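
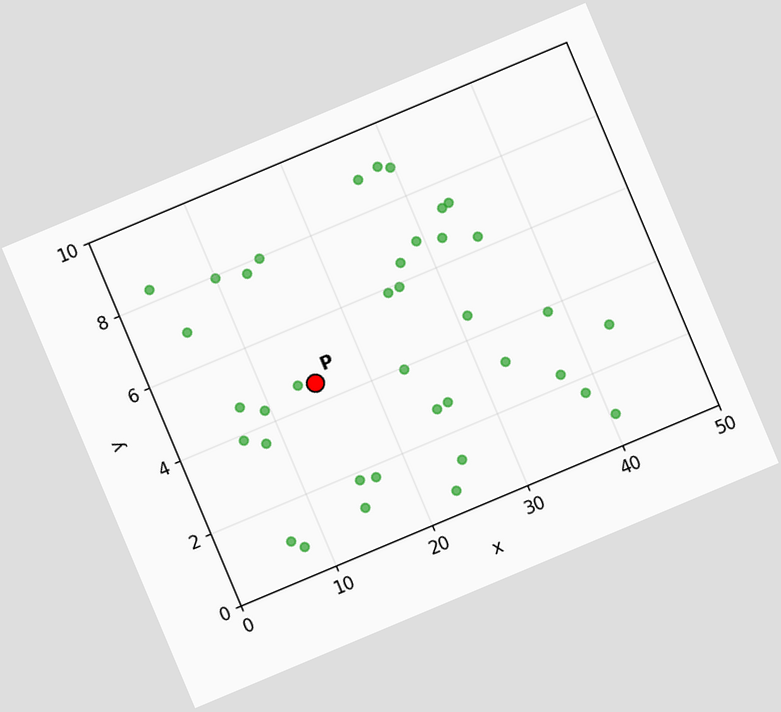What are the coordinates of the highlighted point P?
The chart is tilted about 23° counter-clockwise. Following the gridlines from P to each axis, P sits at (15, 4.5).

(15, 4.5)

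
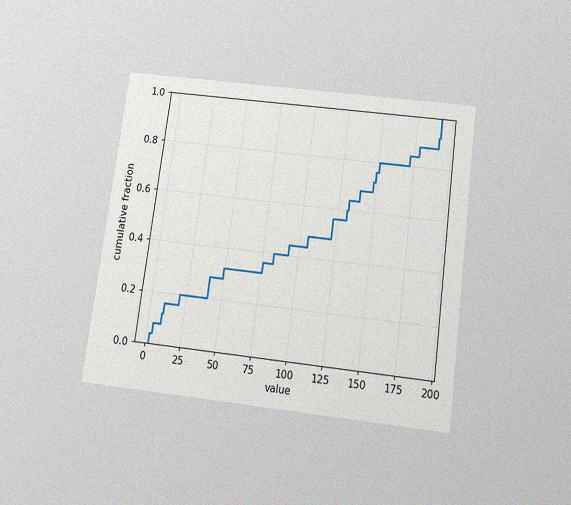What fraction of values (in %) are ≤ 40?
The chart is tilted about 8° clockwise and viewed slightly from below, with some photo noise. At x=40 the ECDF step is at 28%.

28%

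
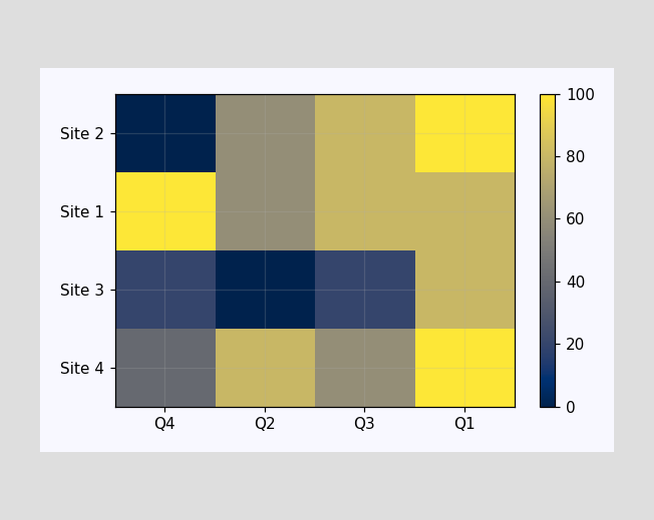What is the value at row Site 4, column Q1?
Matching cell (Site 4, Q1) against the colorbar gives 100.

100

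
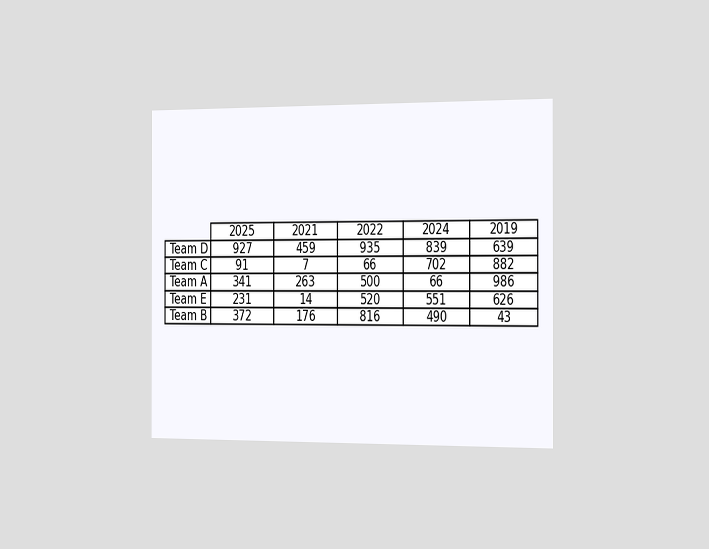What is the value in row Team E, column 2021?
The chart is viewed slightly from the right. The (Team E, 2021) cell reads 14.

14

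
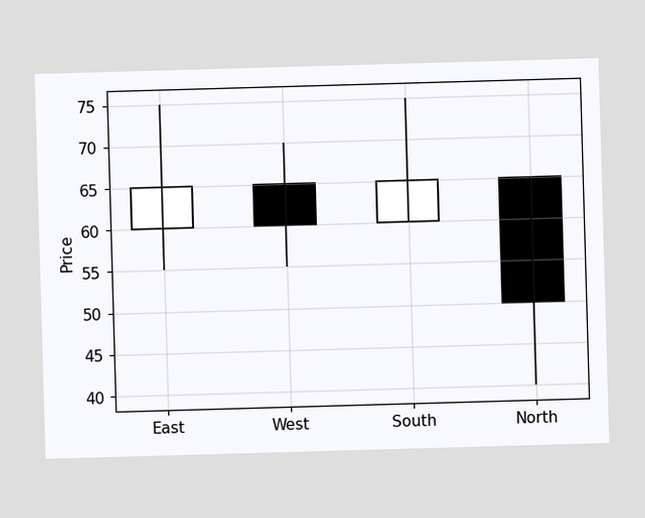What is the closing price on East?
65

The East candle closes at 65.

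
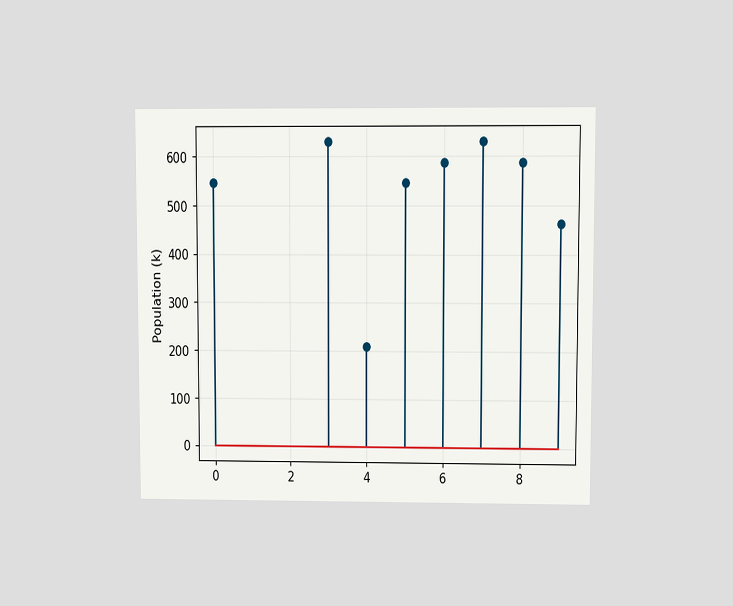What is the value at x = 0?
The chart is viewed at a slight angle. The stem at x=0 reaches 546k.

546k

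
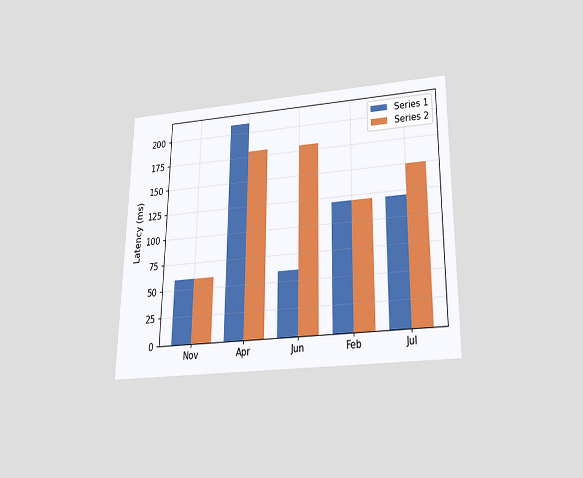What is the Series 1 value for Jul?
The chart is viewed slightly from below. The Series 1 bar at Jul reaches 120ms on the y-axis.

120ms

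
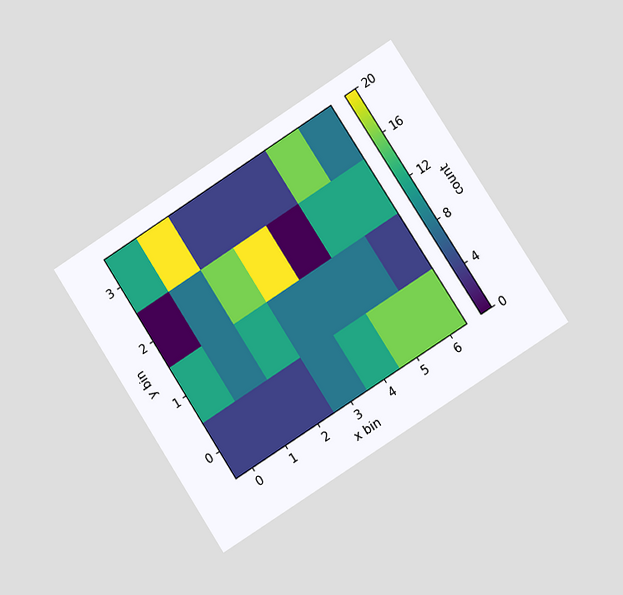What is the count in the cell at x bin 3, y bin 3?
The chart is tilted about 33° counter-clockwise and viewed at a slight angle. Matching the cell (3, 3) against the colorbar gives 4.

4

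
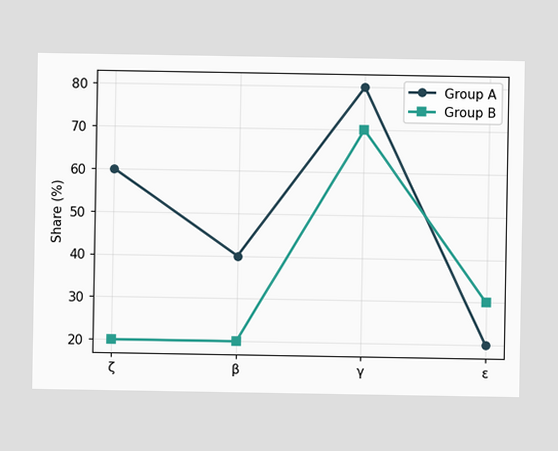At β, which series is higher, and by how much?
Group A, by 20%

At β, Group A sits above the other line by 20%.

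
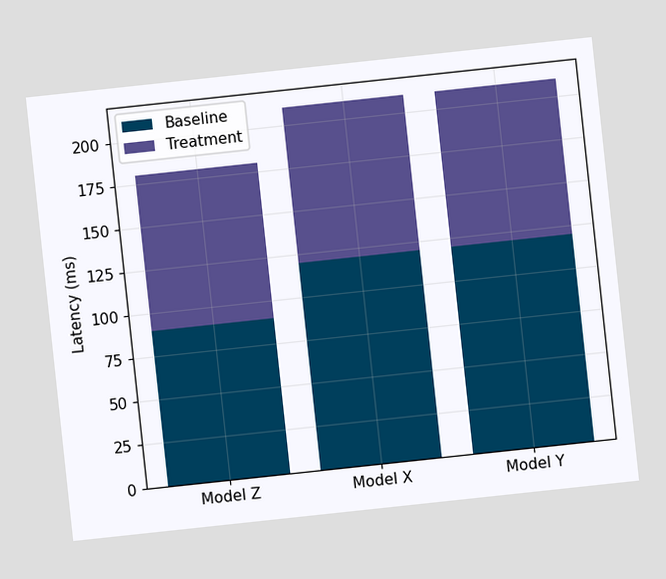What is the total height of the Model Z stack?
The chart is tilted about 6° counter-clockwise. The Model Z stack's top reaches 180ms on the y-axis.

180ms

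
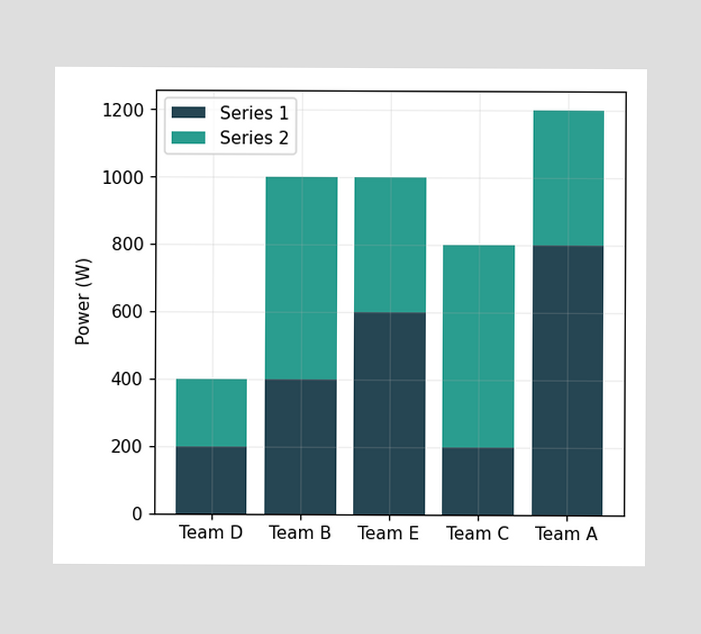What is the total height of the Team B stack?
The Team B stack's top reaches 1000W on the y-axis.

1000W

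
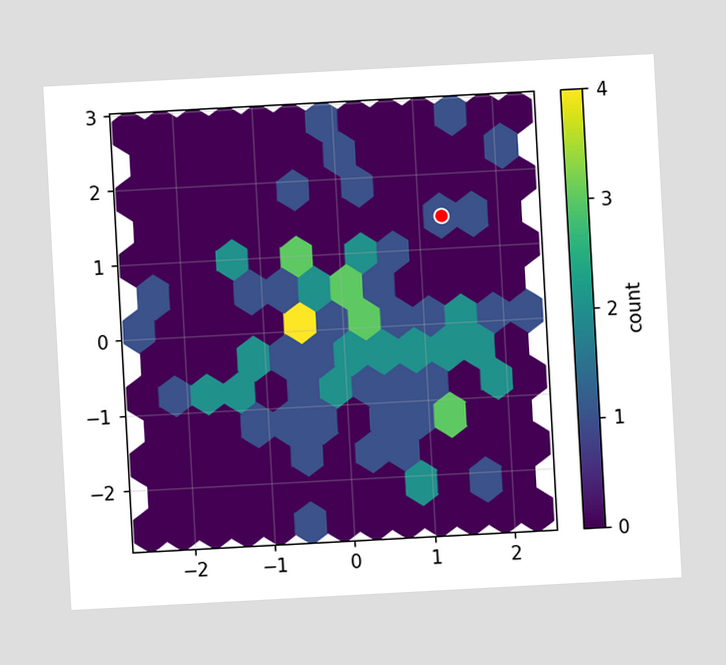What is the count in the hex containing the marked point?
The chart is tilted about 3° counter-clockwise. The marked hex reads 1 on the colorbar.

1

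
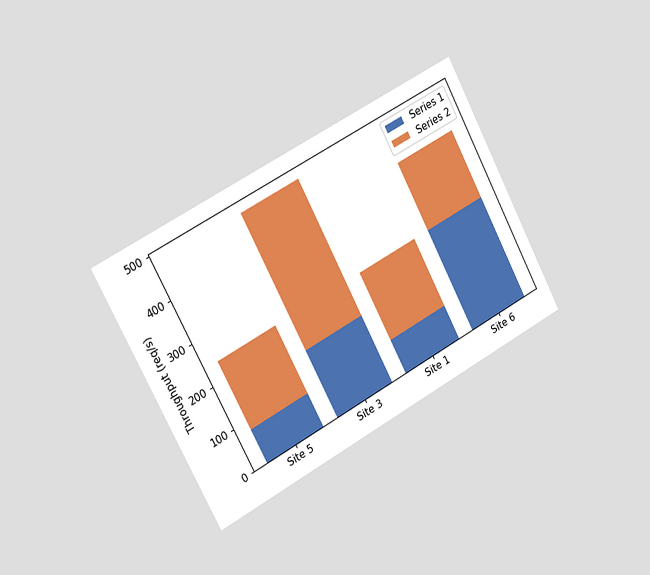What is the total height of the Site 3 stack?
480req/s

The chart is tilted about 28° counter-clockwise and viewed slightly from the left. The Site 3 stack's top reaches 480req/s on the y-axis.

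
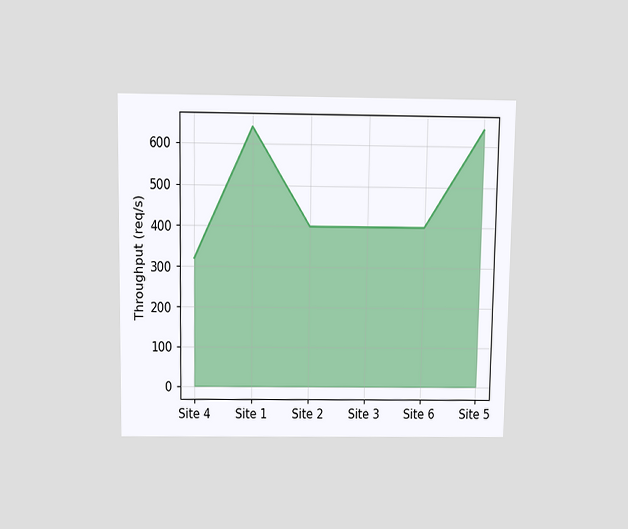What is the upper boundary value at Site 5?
640req/s

The chart is viewed slightly from above. At Site 5 the upper boundary is at 640req/s.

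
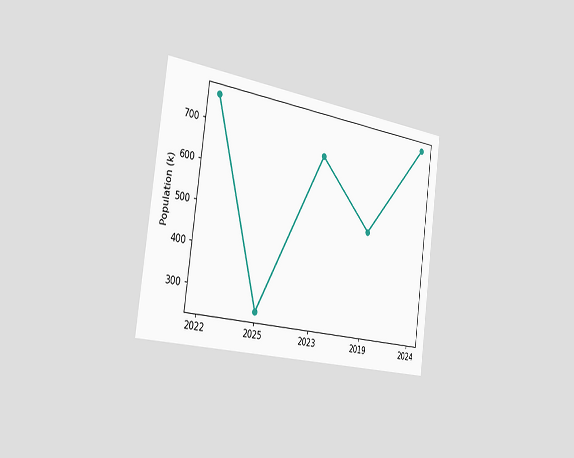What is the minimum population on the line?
255k

The chart is tilted about 8° clockwise and viewed slightly from the left. The lowest point is at 2025, and reading across to the y-axis gives 255k.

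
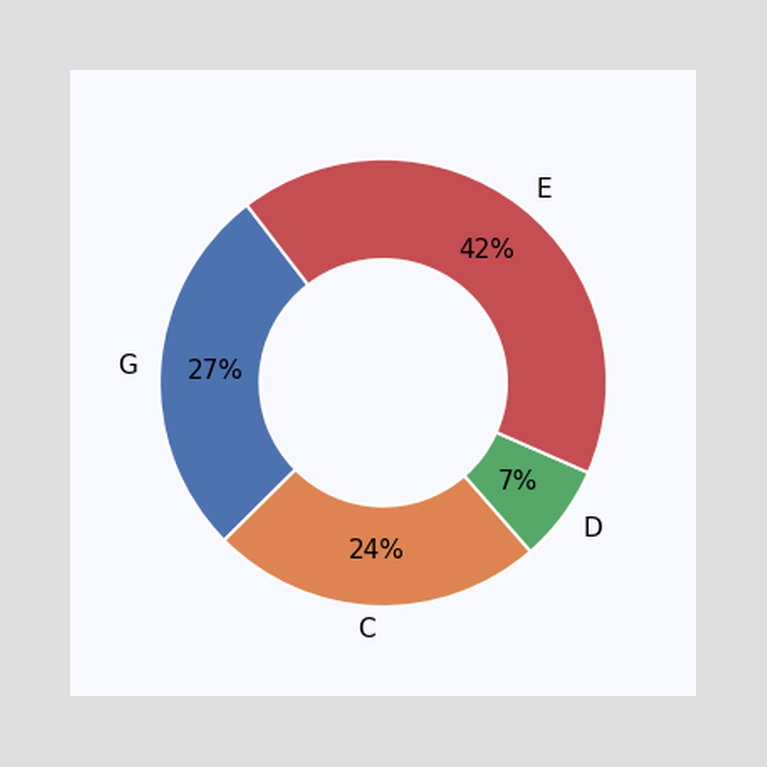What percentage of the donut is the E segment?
The E segment takes up 42% of the ring.

42%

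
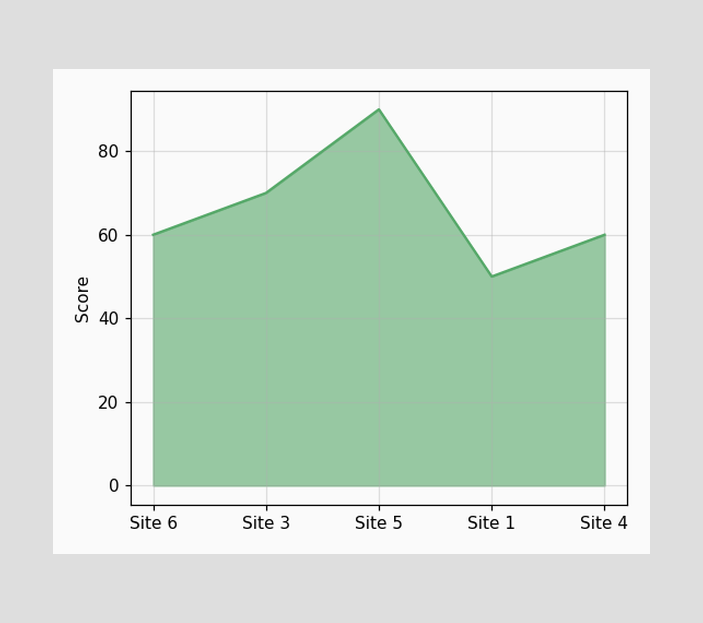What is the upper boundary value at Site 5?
At Site 5 the upper boundary is at 90.

90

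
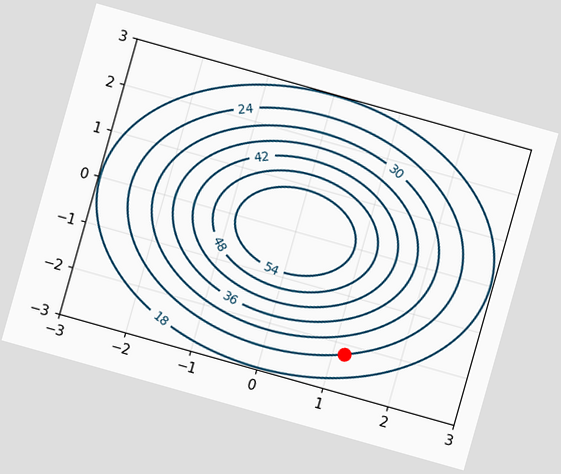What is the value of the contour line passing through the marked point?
The chart is tilted about 16° clockwise. The marked point sits on the contour labelled 24.

24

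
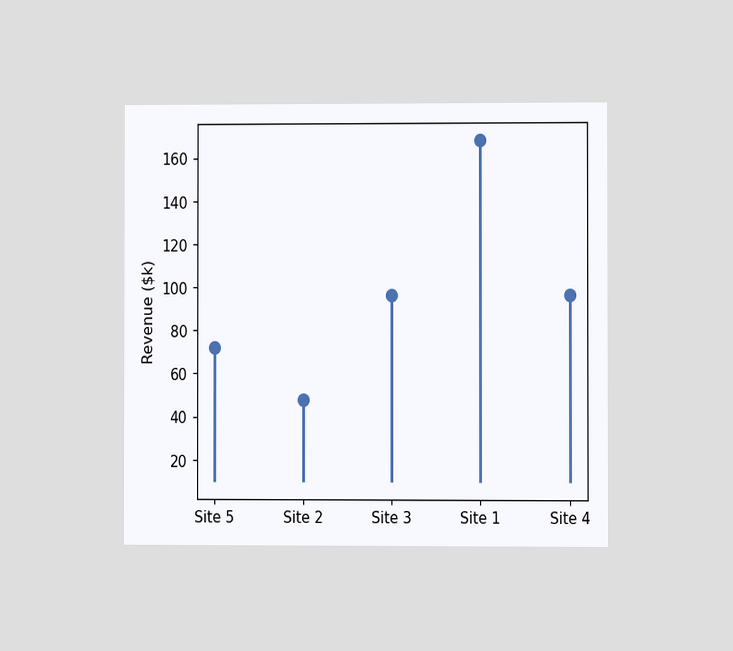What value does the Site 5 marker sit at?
The chart is viewed at a slight angle. The Site 5 marker sits at $72k.

$72k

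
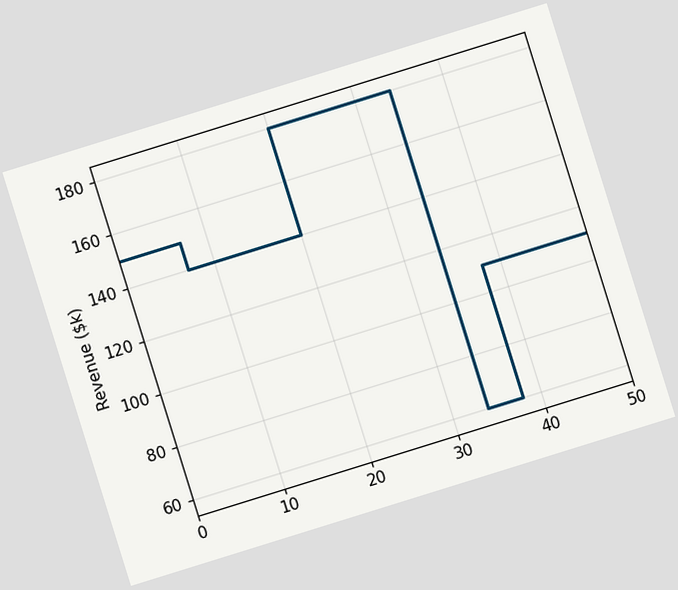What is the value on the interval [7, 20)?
The chart is tilted about 17° counter-clockwise. On [7, 20) the step sits at $140k.

$140k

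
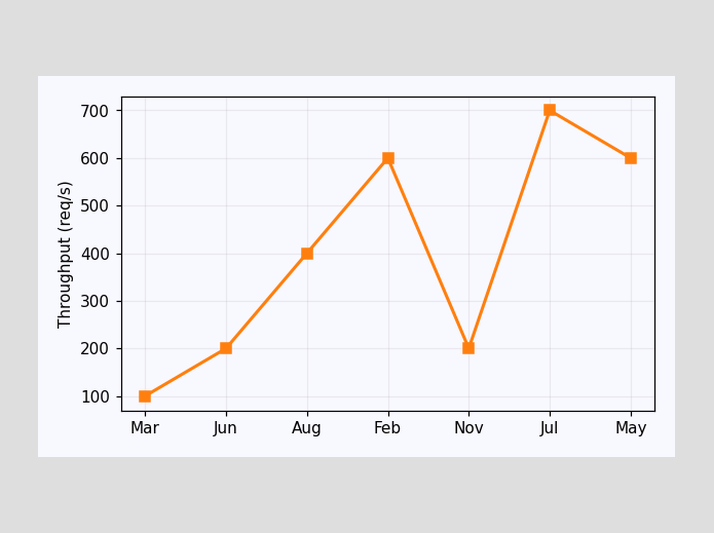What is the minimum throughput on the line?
100req/s

The lowest point is at Mar, and reading across to the y-axis gives 100req/s.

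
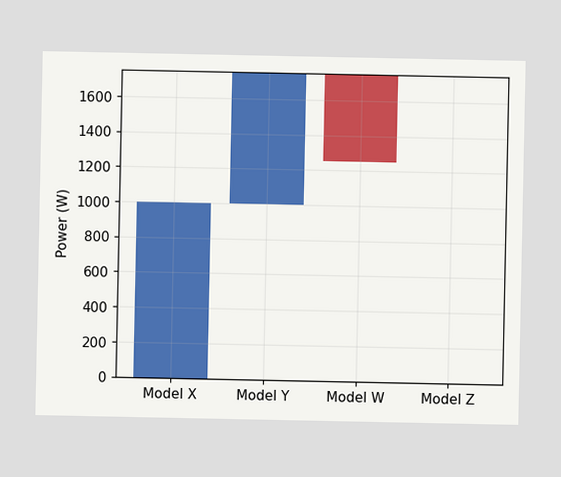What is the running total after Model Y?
1750W

After Model Y the running total reaches 1750W.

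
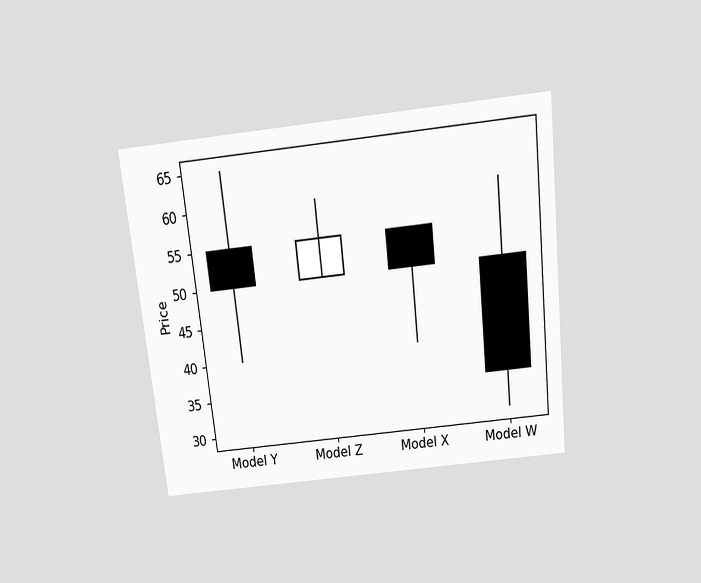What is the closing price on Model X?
The chart is tilted about 6° counter-clockwise and viewed slightly from above. The Model X candle closes at 50.

50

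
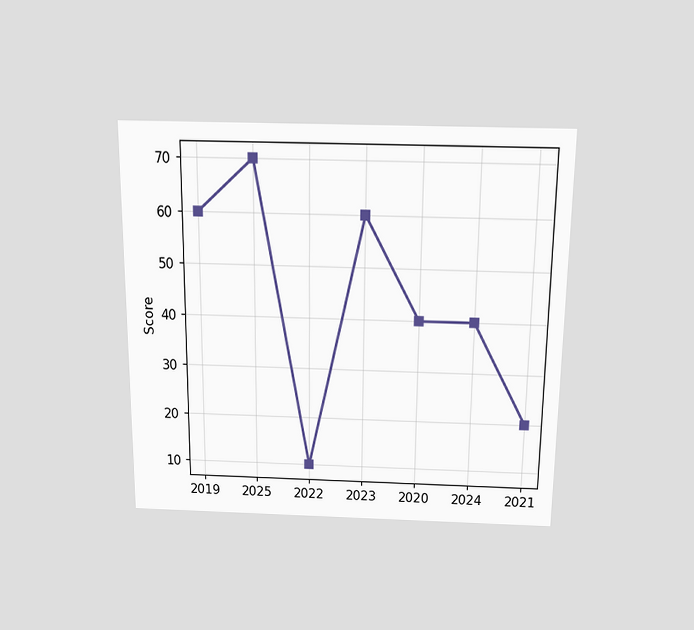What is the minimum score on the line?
10

The chart is viewed slightly from above. The lowest point is at 2022, and reading across to the y-axis gives 10.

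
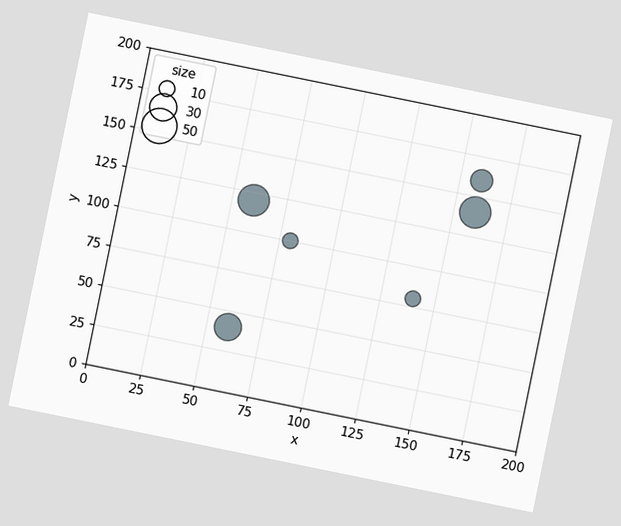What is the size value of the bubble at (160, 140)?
40

The chart is tilted about 12° clockwise. Matching the bubble at (160, 140) against the size legend gives 40.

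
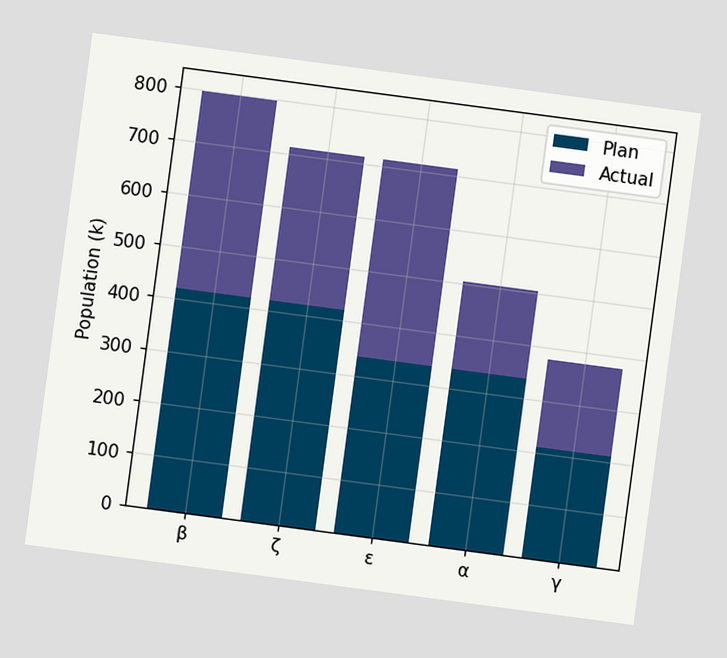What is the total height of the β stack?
798k

The chart is tilted about 8° clockwise. The β stack's top reaches 798k on the y-axis.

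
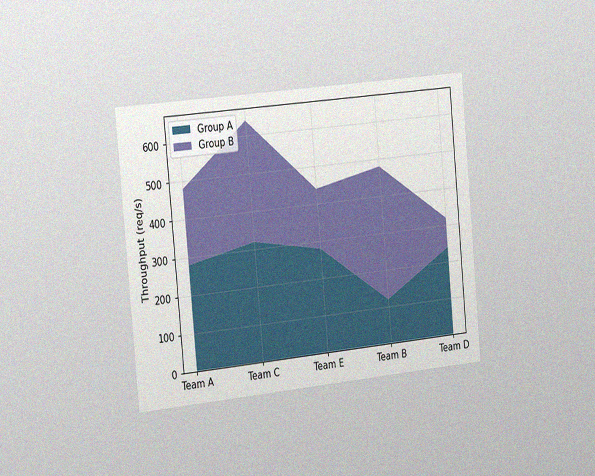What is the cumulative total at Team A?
The chart is tilted about 5° counter-clockwise and viewed slightly from the left, with some photo noise. The stacked total at Team A reaches 480req/s.

480req/s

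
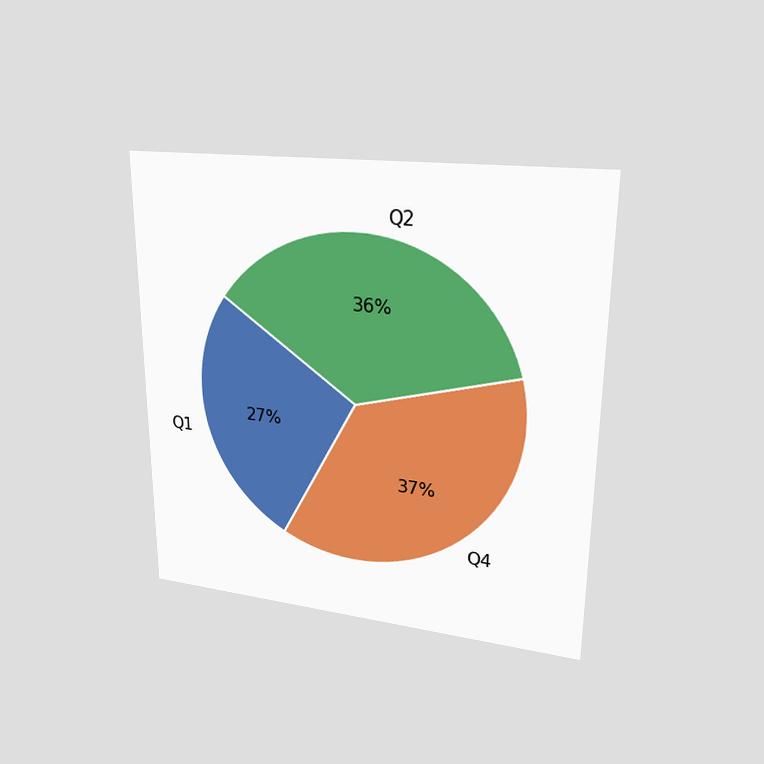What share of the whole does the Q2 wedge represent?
The chart is viewed at a slight angle. The Q2 slice takes up 36% of the pie.

36%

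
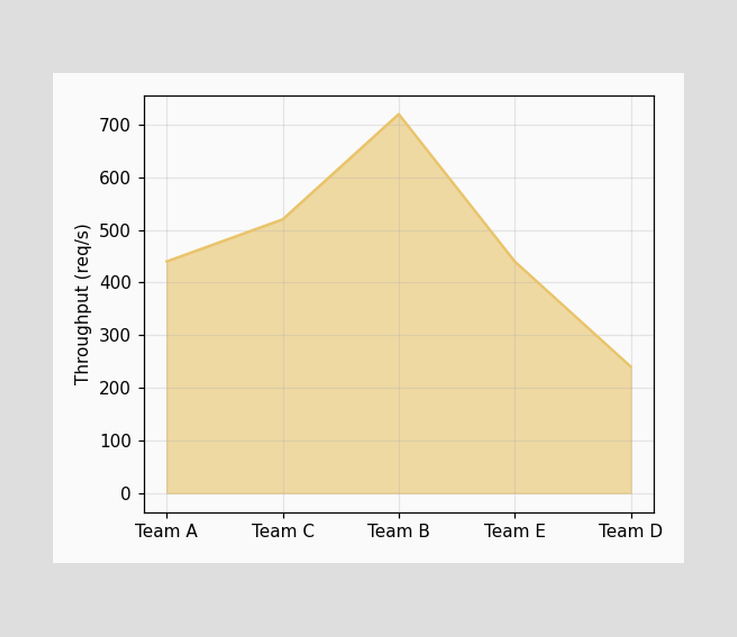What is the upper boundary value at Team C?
At Team C the upper boundary is at 520req/s.

520req/s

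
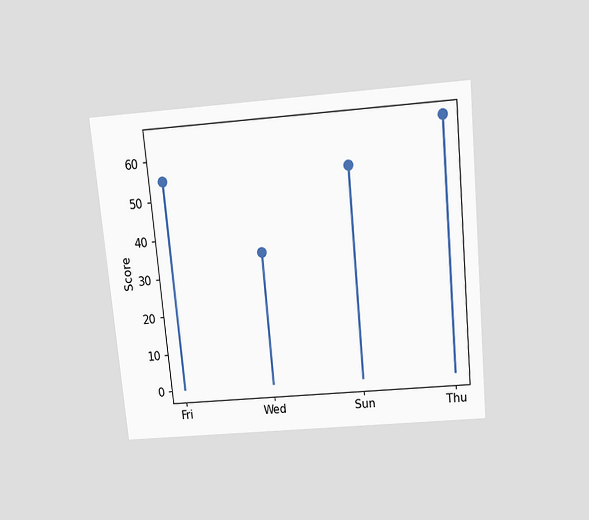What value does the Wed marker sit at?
The chart is tilted about 5° counter-clockwise and viewed slightly from above. The Wed marker sits at 35.

35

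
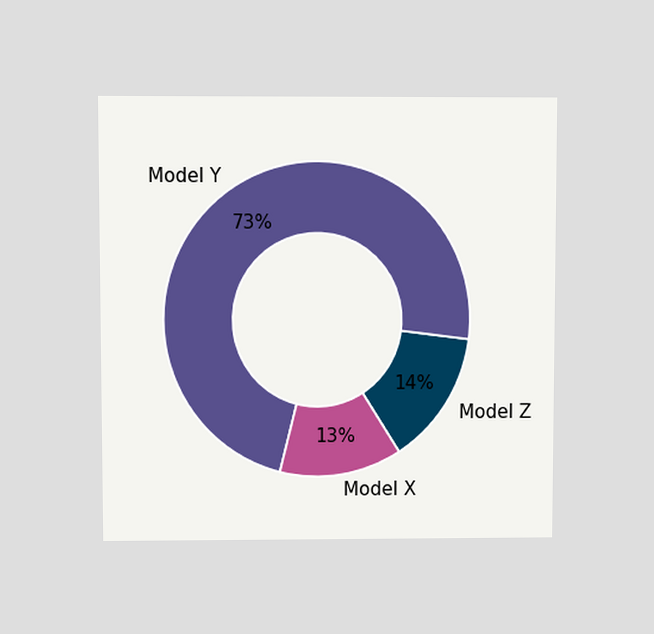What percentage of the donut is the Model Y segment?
73%

The chart is viewed at a slight angle. The Model Y segment takes up 73% of the ring.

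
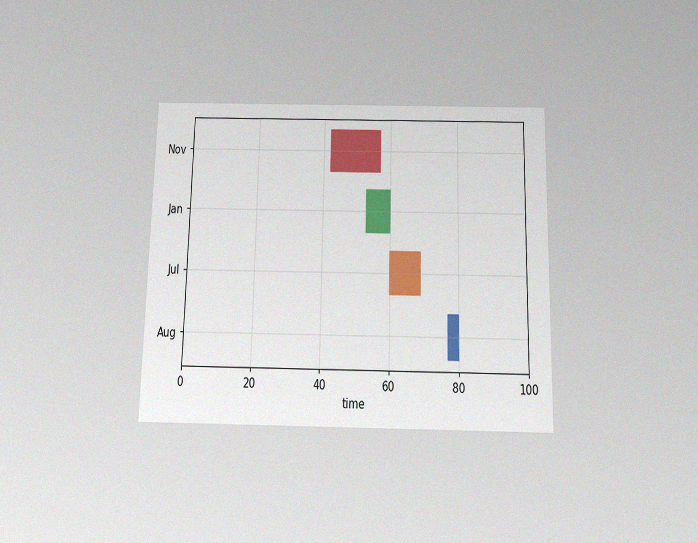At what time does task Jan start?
53

The chart is viewed slightly from below, with some photo noise. The Jan bar begins at t=53.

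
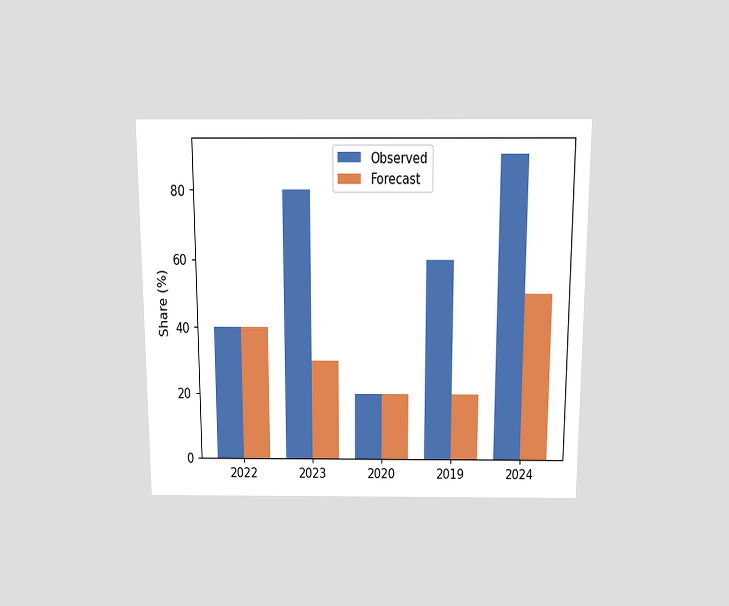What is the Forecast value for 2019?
20%

The chart is viewed slightly from above. The Forecast bar at 2019 reaches 20% on the y-axis.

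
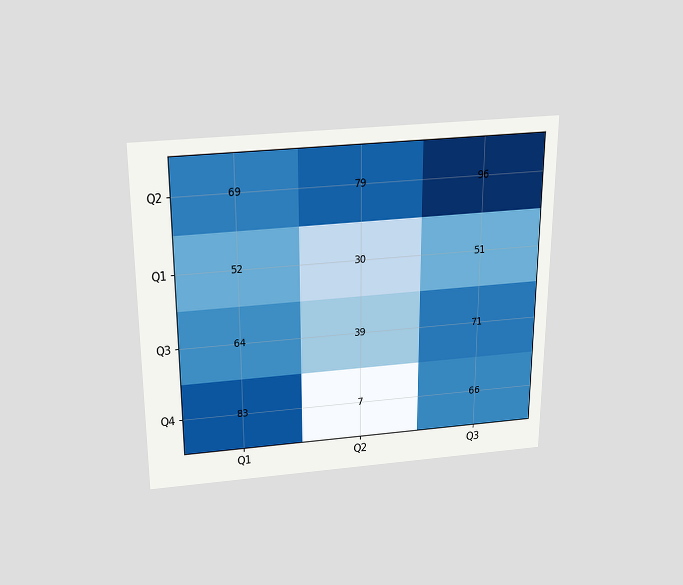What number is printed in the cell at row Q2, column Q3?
The chart is viewed slightly from above. The (Q2, Q3) cell reads 96.

96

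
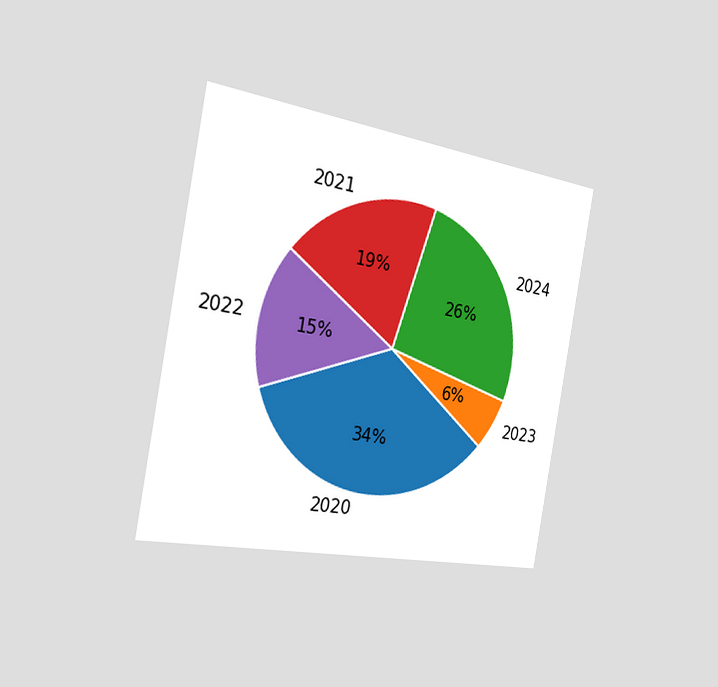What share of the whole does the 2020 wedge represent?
34%

The chart is tilted about 10° clockwise and viewed slightly from the left. The 2020 slice takes up 34% of the pie.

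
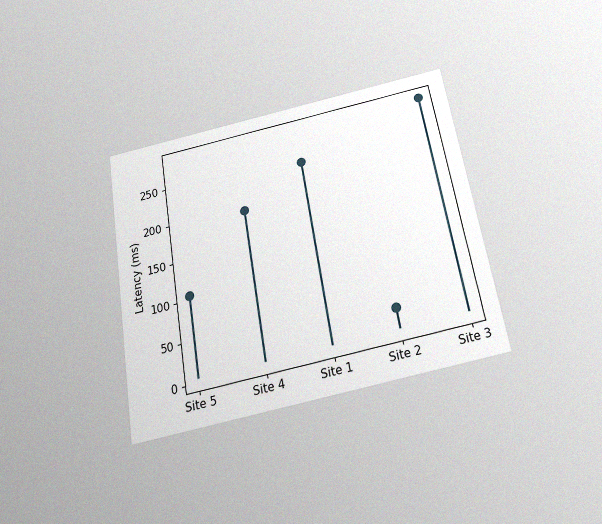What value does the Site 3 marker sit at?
The chart is tilted about 9° counter-clockwise and viewed slightly from below, with some photo noise. The Site 3 marker sits at 285ms.

285ms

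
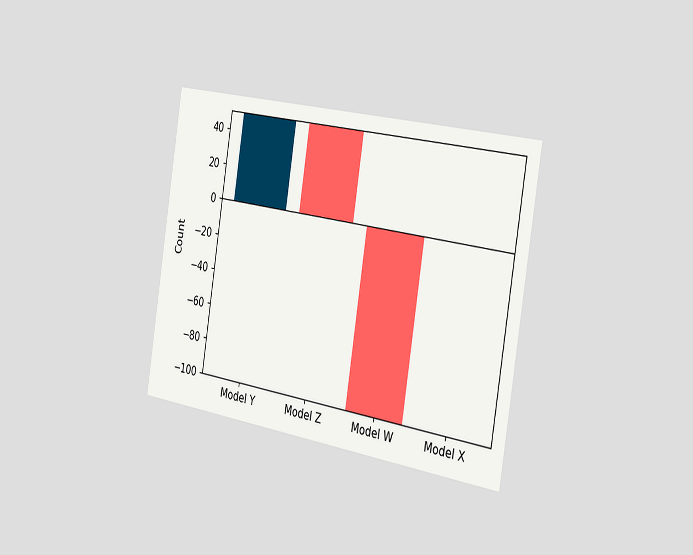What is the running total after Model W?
The chart is tilted about 9° clockwise and viewed slightly from the right. After Model W the running total reaches -100.

-100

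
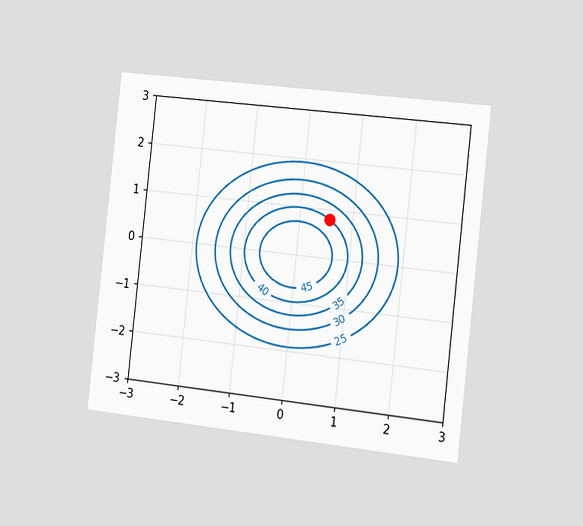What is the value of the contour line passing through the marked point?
40

The chart is tilted about 6° clockwise and viewed slightly from the right. The marked point sits on the contour labelled 40.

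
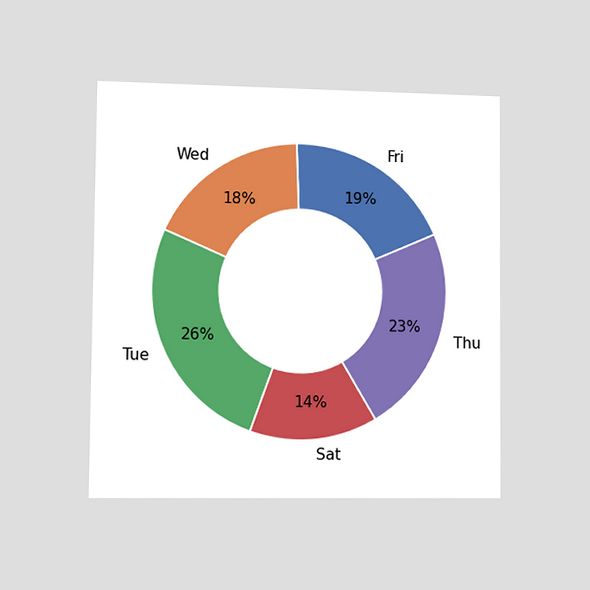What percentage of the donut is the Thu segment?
The chart is viewed slightly from the left. The Thu segment takes up 23% of the ring.

23%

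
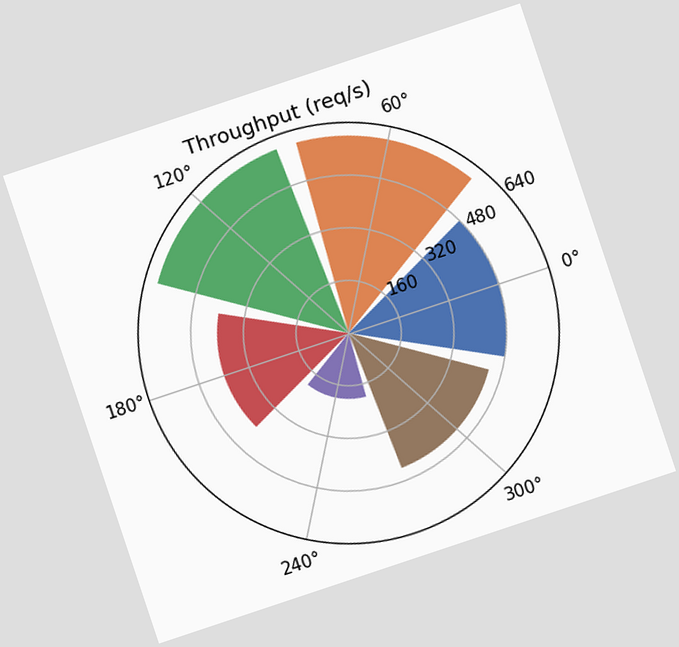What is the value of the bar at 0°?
The chart is tilted about 18° counter-clockwise. The bar at 0° reaches 480req/s on the radial axis.

480req/s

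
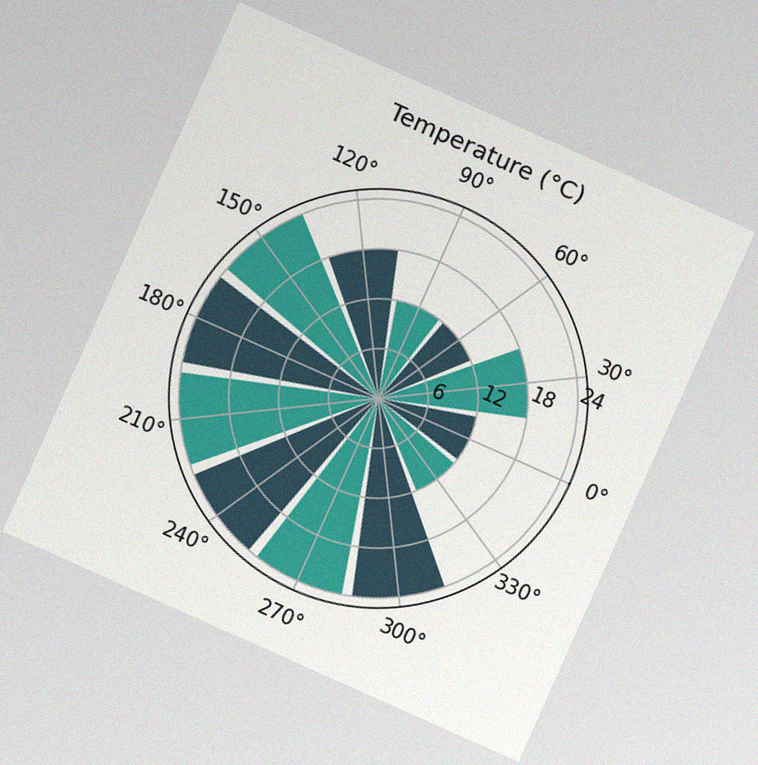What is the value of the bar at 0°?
12°C

The chart is tilted about 24° clockwise, with some photo noise. The bar at 0° reaches 12°C on the radial axis.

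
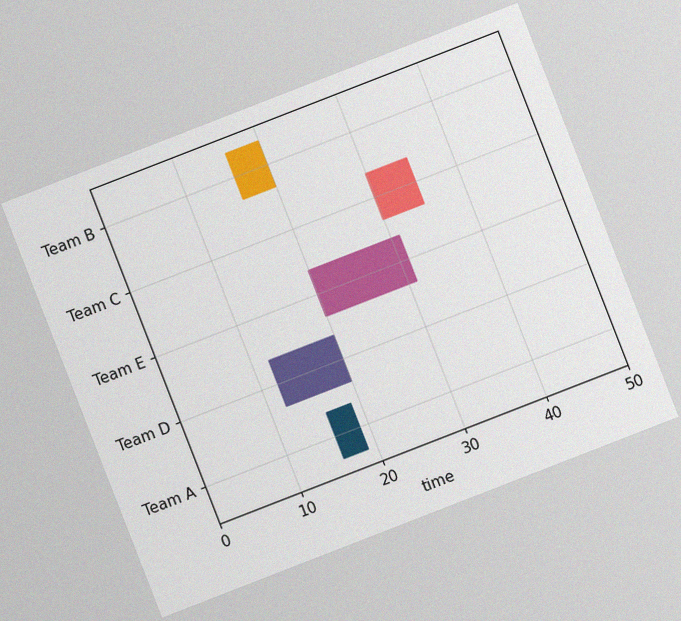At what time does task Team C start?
The chart is tilted about 21° counter-clockwise, with some photo noise. The Team C bar begins at t=30.

30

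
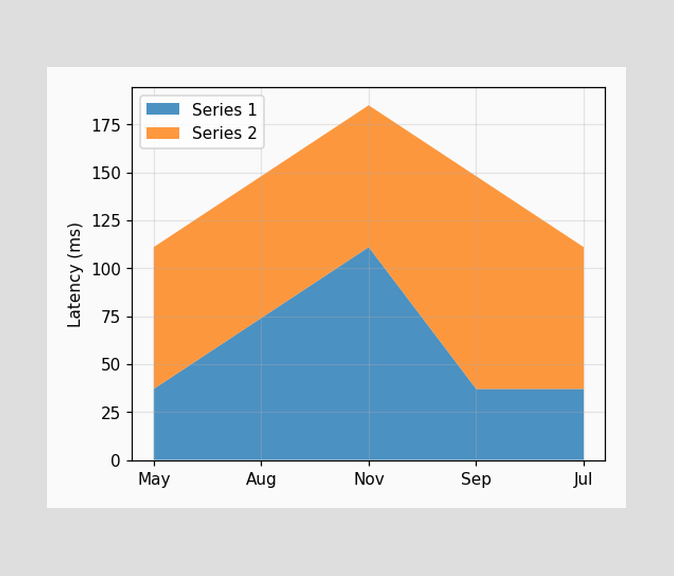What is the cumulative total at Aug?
The stacked total at Aug reaches 148ms.

148ms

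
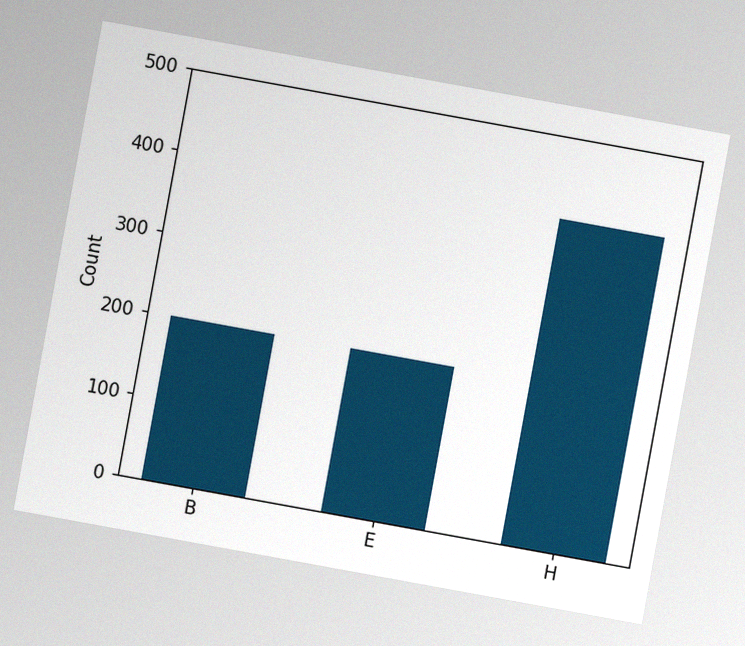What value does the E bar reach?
The chart is tilted about 10° clockwise, with some photo noise. Reading along the chart's y-axis, the E bar reaches 200.

200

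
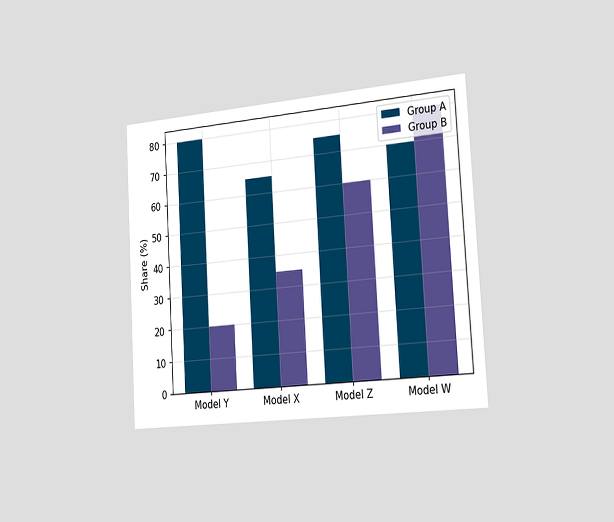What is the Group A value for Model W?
70%

The chart is tilted about 3° counter-clockwise and viewed slightly from the right. The Group A bar at Model W reaches 70% on the y-axis.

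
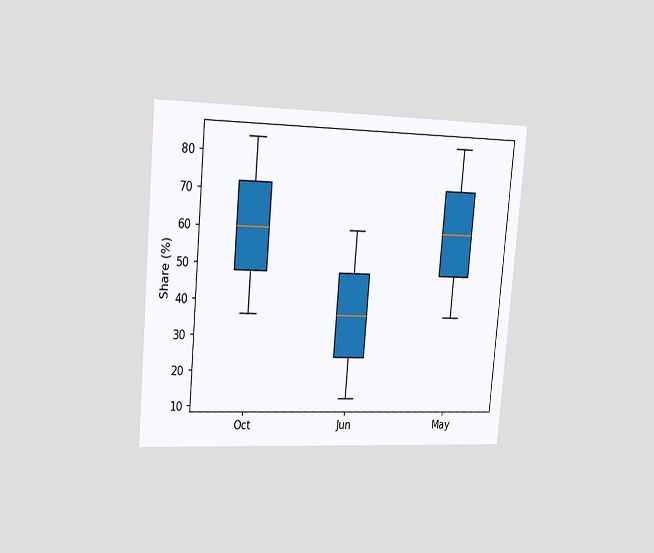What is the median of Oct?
The chart is tilted about 5° clockwise and viewed slightly from the left. The median line in the Oct box sits at 60%.

60%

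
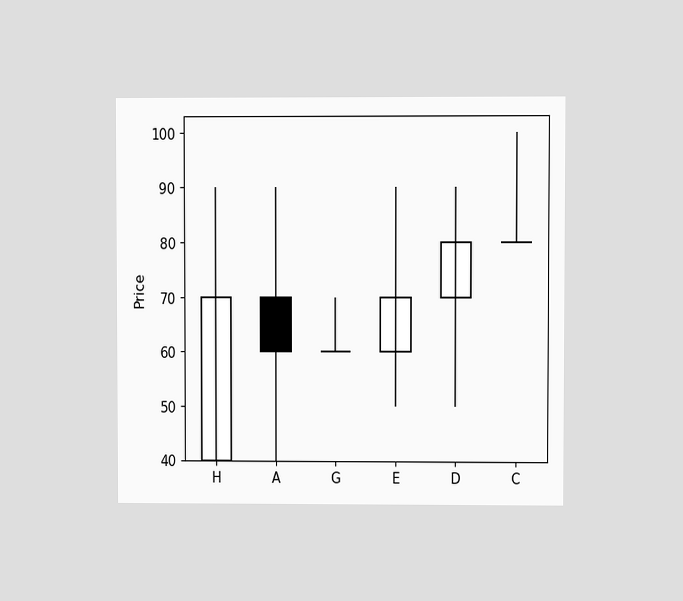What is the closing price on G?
60

The chart is viewed at a slight angle. The G candle closes at 60.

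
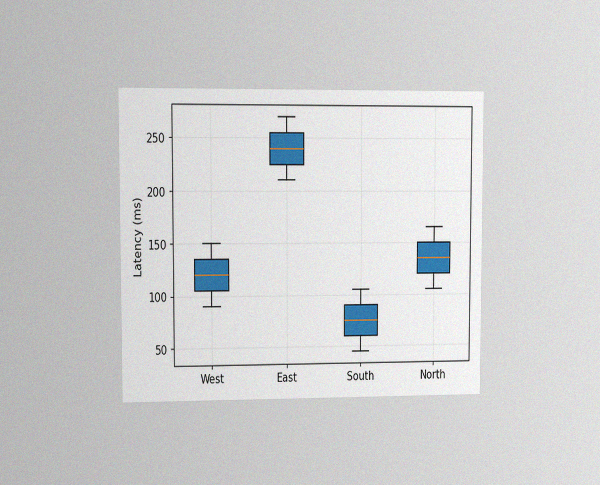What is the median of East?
The chart is viewed at a slight angle, with some photo noise. The median line in the East box sits at 240ms.

240ms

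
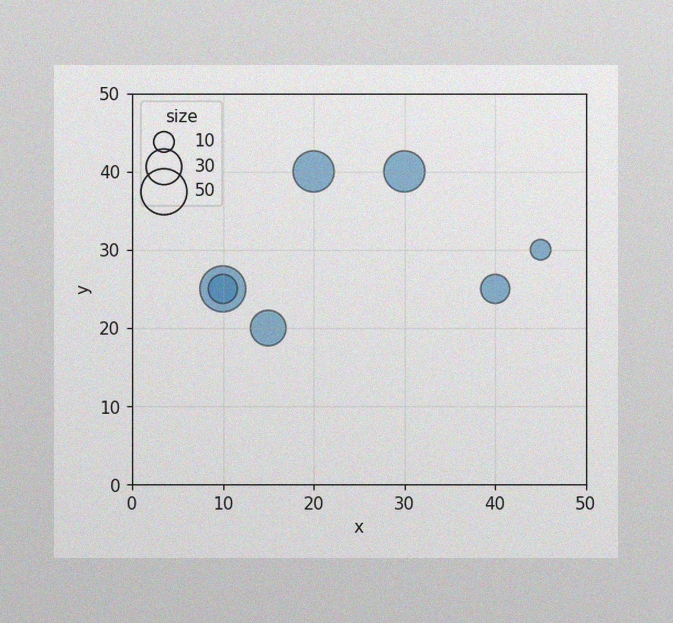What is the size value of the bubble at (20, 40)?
The image has some photo noise and uneven lighting. Matching the bubble at (20, 40) against the size legend gives 40.

40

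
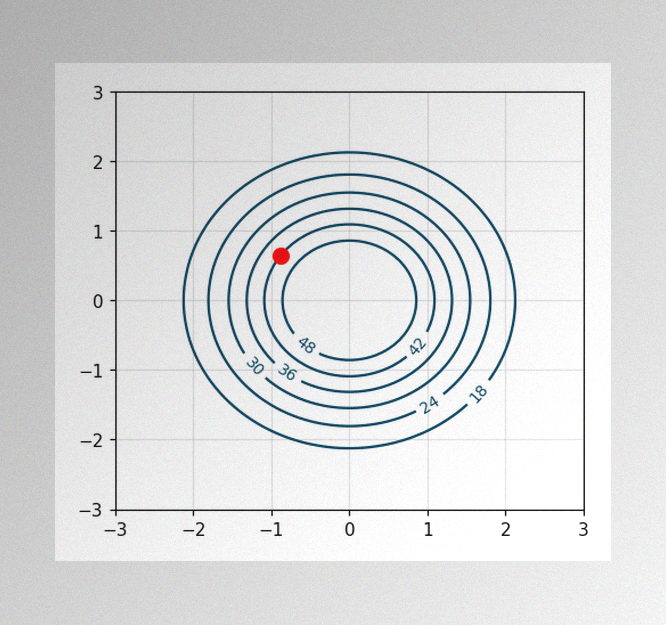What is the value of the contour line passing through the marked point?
42

The image has some photo noise and uneven lighting. The marked point sits on the contour labelled 42.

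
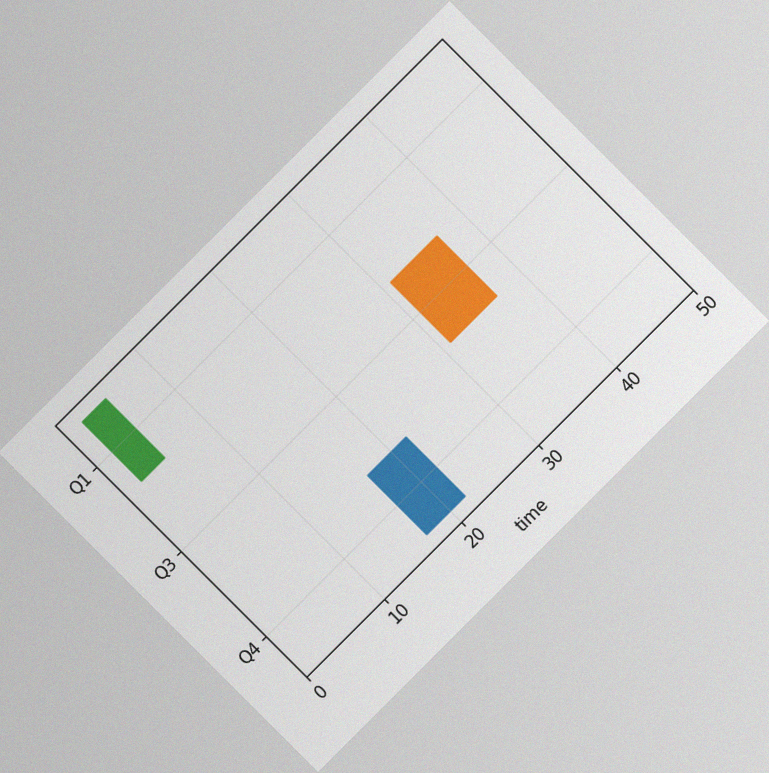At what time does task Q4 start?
The chart is tilted about 45° counter-clockwise, with some photo noise. The Q4 bar begins at t=17.

17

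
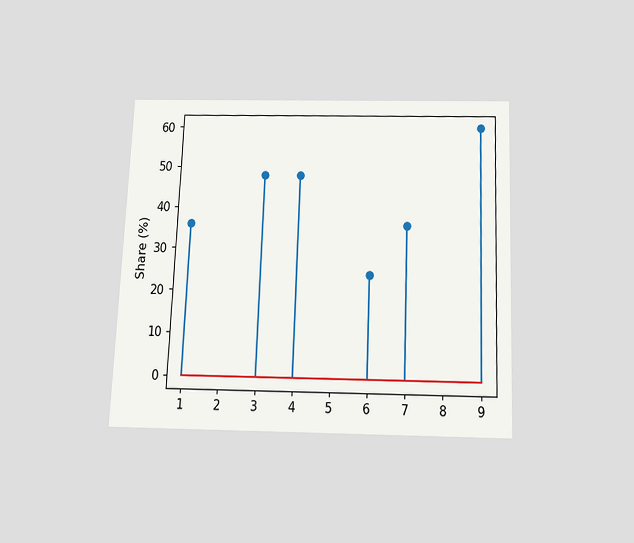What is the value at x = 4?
48%

The chart is tilted about 2° clockwise and viewed slightly from below. The stem at x=4 reaches 48%.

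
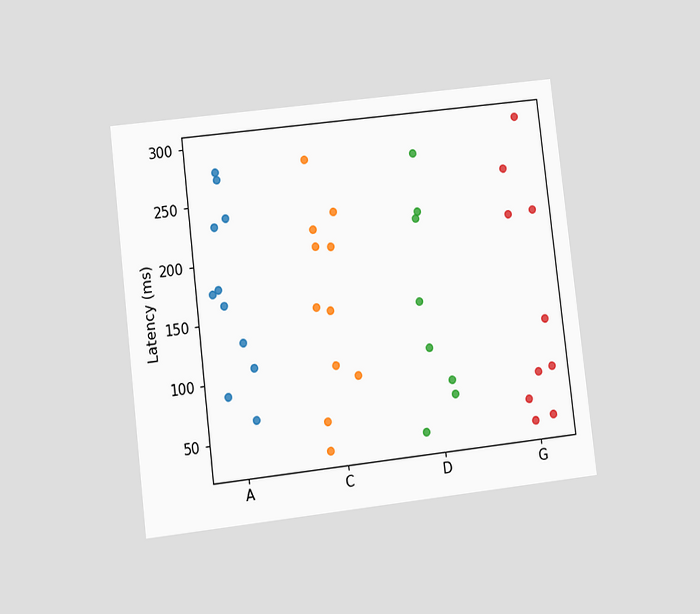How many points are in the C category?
The chart is tilted about 7° counter-clockwise and viewed at a slight angle. Counting the markers in the C column gives 11.

11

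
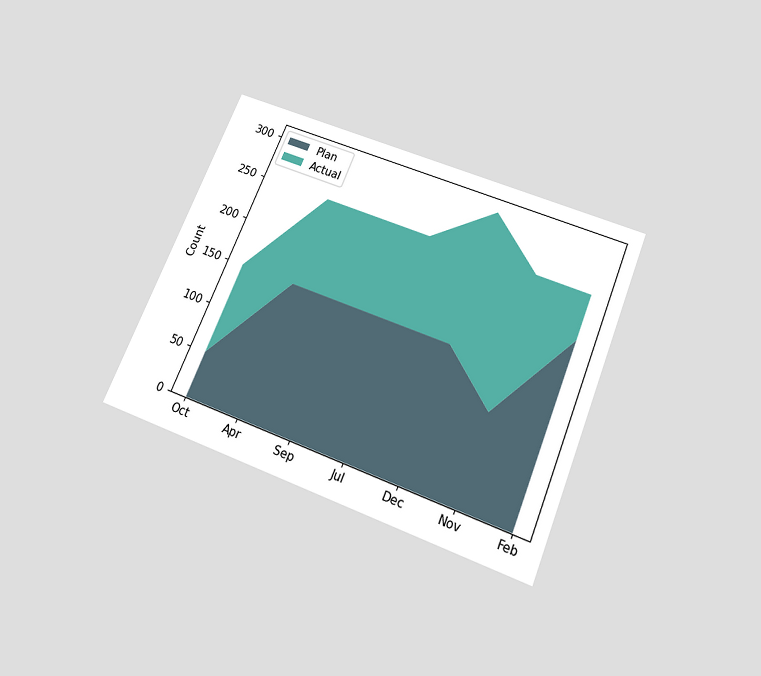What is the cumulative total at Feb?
The chart is tilted about 23° clockwise and viewed slightly from below. The stacked total at Feb reaches 250.

250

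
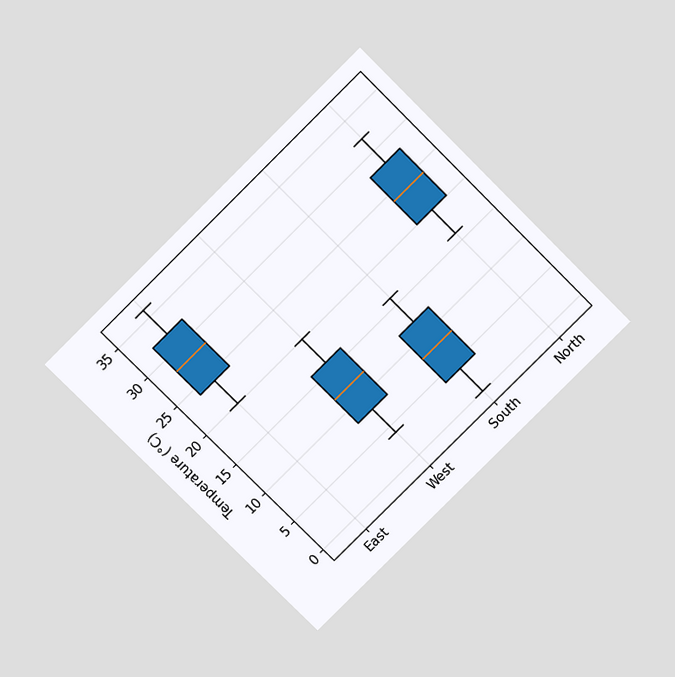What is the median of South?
8°C

The chart is tilted about 45° counter-clockwise and viewed slightly from above. The median line in the South box sits at 8°C.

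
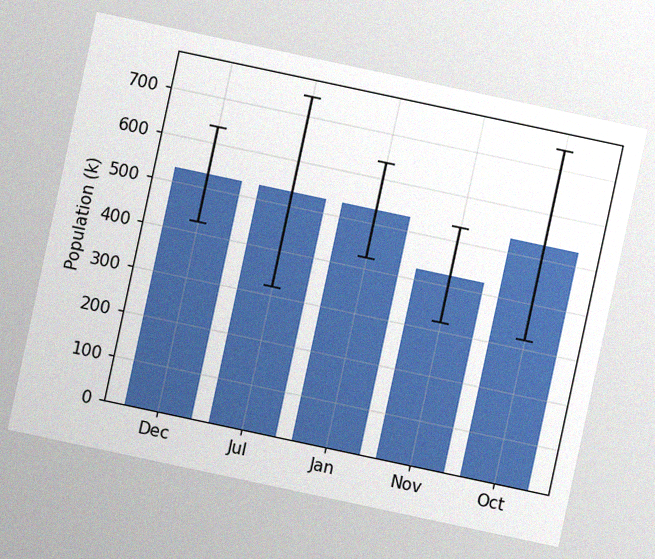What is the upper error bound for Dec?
636k

The chart is tilted about 12° clockwise, with some photo noise. The Dec bar's upper whisker reaches 636k.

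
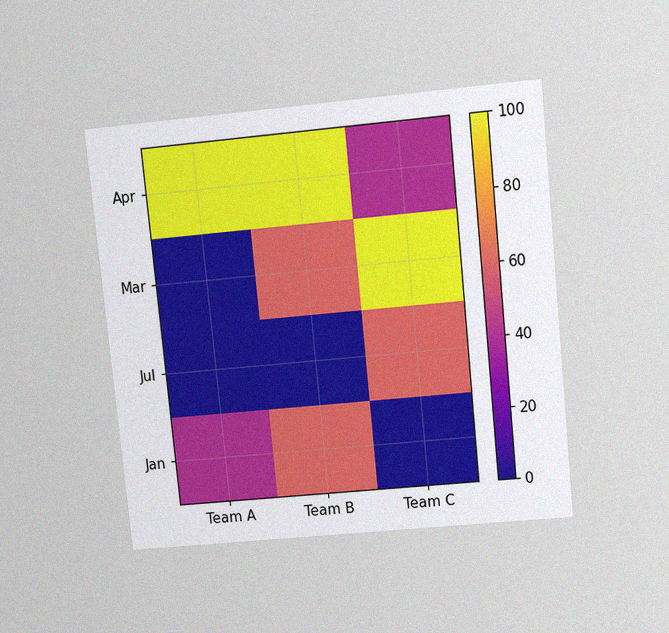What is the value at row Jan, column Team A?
The chart is tilted about 6° counter-clockwise and viewed at a slight angle, with some photo noise. Matching cell (Jan, Team A) against the colorbar gives 40.

40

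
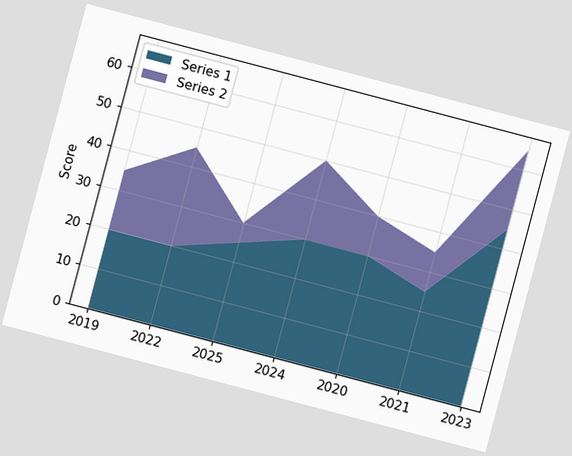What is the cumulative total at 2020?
40

The chart is tilted about 15° clockwise. The stacked total at 2020 reaches 40.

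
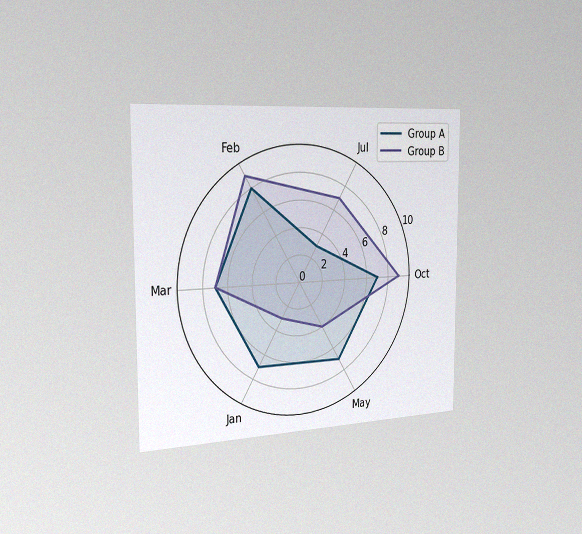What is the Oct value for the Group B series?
The chart is viewed slightly from the left, with some photo noise. On the Oct axis, Group B reaches 9.

9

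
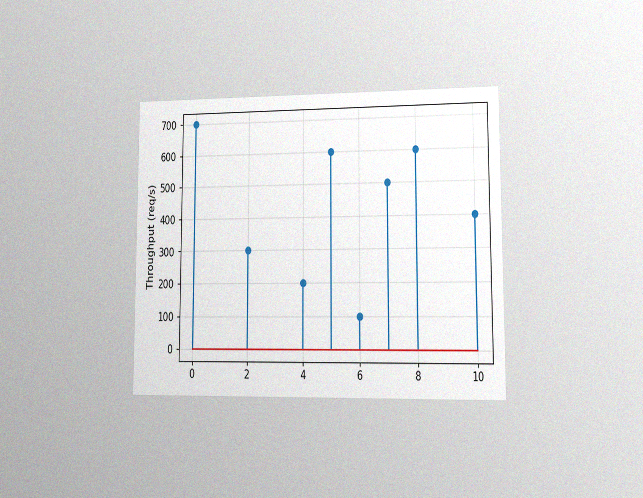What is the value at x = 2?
The chart is viewed at a slight angle, with some photo noise. The stem at x=2 reaches 300req/s.

300req/s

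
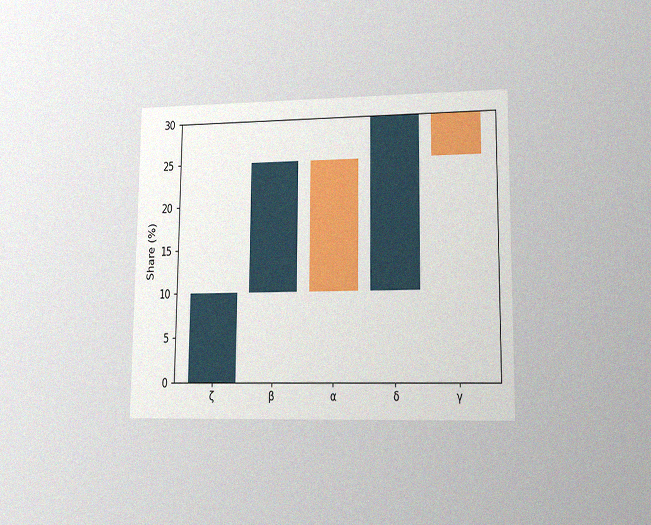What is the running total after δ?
The chart is viewed at a slight angle, with some photo noise. After δ the running total reaches 30%.

30%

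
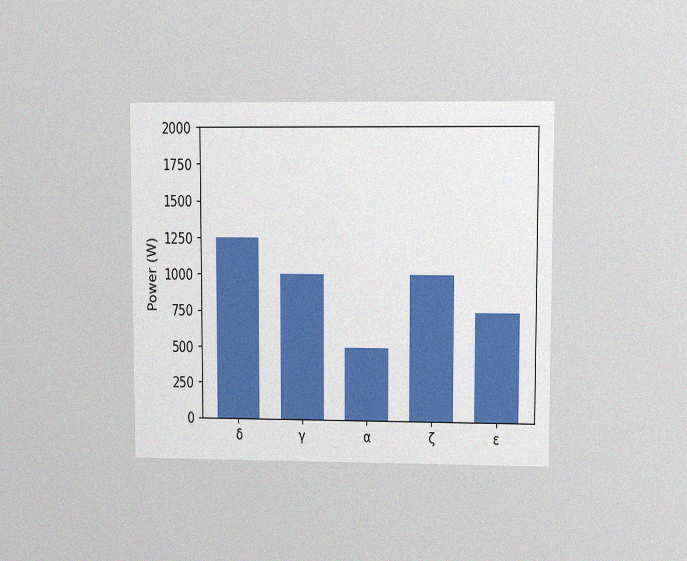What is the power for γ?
1000W

The chart is viewed at a slight angle, with some photo noise. Reading along the chart's y-axis, the γ bar reaches 1000W.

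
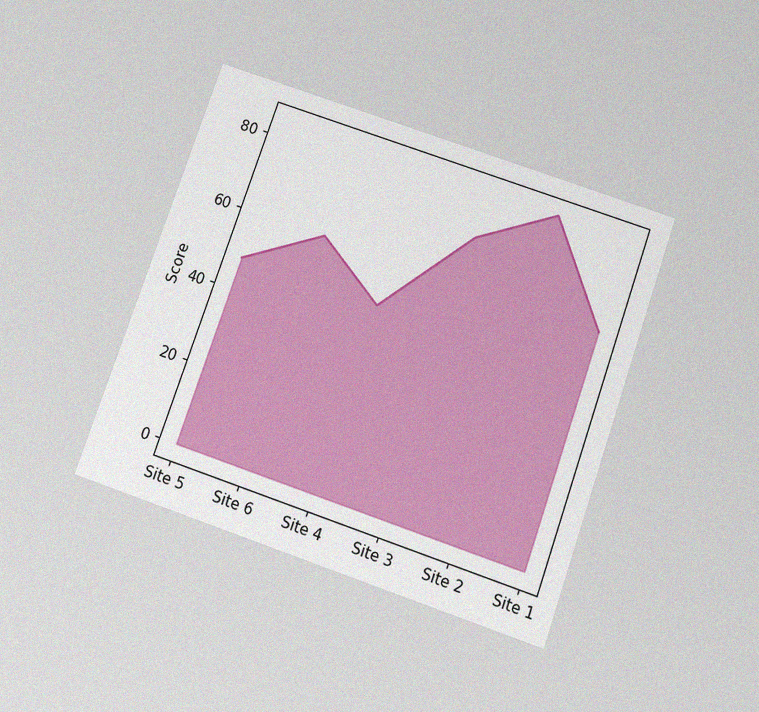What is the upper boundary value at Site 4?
The chart is tilted about 19° clockwise and viewed slightly from below, with some photo noise. At Site 4 the upper boundary is at 48.

48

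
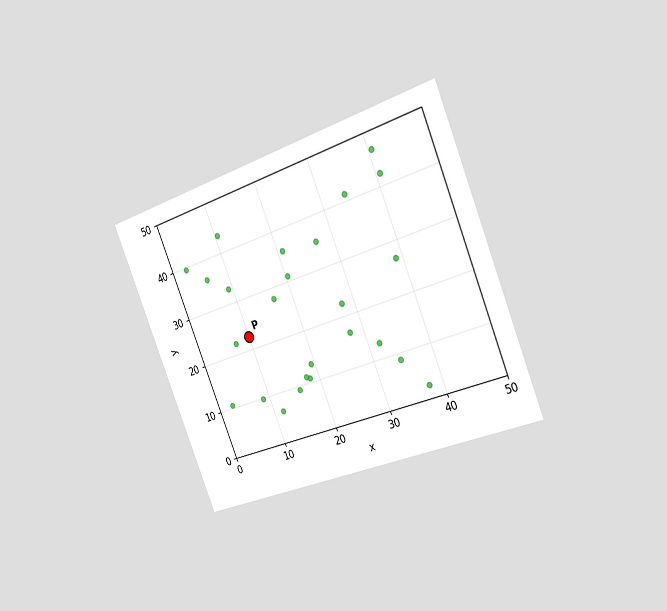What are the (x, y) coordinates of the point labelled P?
The chart is tilted about 22° counter-clockwise and viewed slightly from the right. Following the gridlines from P to each axis, P sits at (10, 22.5).

(10, 22.5)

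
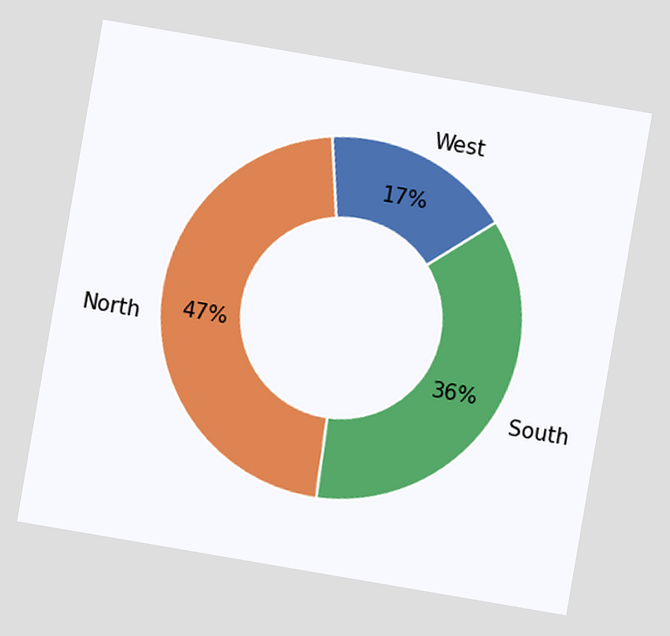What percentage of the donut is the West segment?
The chart is tilted about 10° clockwise. The West segment takes up 17% of the ring.

17%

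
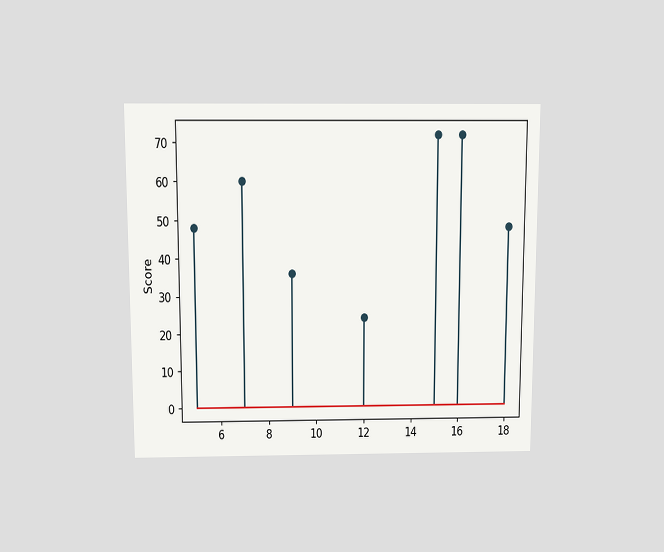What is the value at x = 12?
The chart is viewed slightly from above. The stem at x=12 reaches 24.

24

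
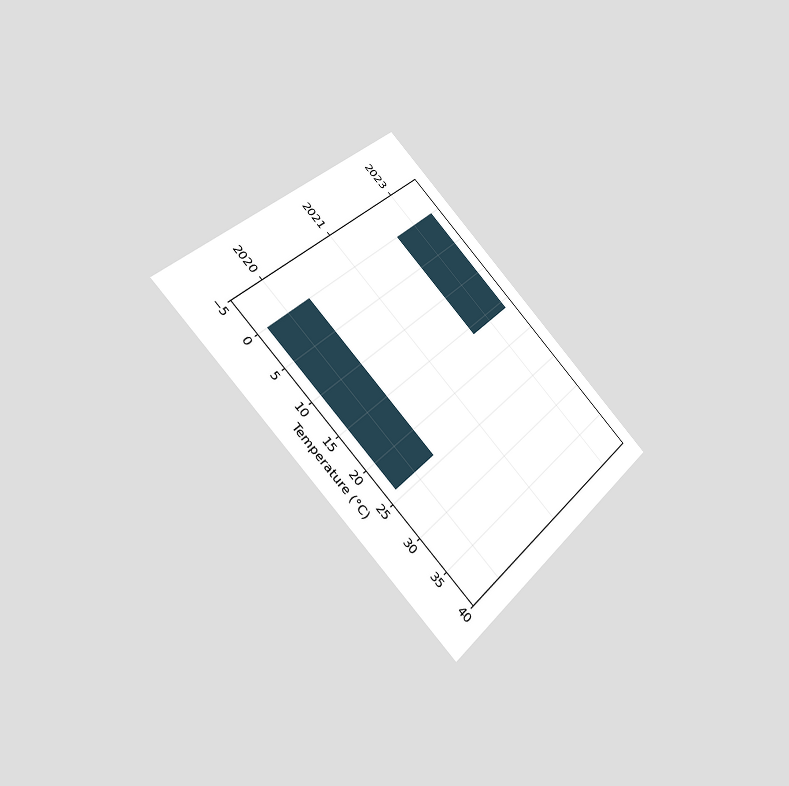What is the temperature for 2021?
The chart is tilted about 43° clockwise and viewed at a slight angle. Reading along the chart's x-axis, the 2021 bar reaches 0°C.

0°C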